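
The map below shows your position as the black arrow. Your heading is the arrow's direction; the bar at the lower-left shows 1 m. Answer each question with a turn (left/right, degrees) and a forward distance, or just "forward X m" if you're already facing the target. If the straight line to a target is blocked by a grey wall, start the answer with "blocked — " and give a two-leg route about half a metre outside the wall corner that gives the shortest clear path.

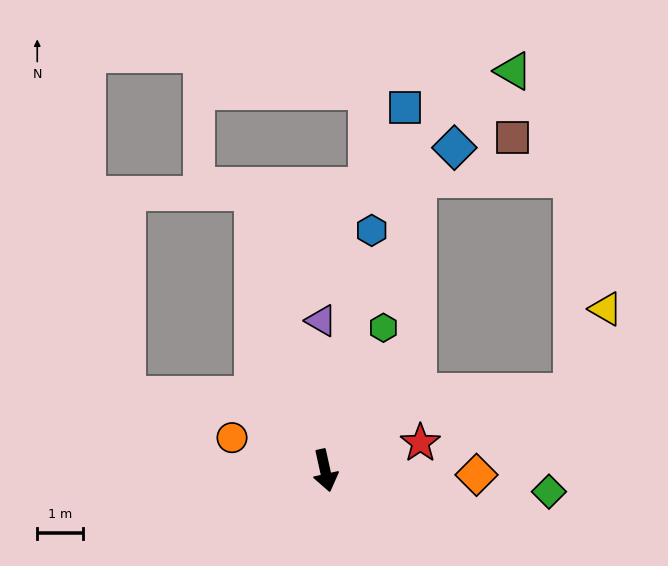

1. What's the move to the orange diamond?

turn left 76°, forward 3.3 m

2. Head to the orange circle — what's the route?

turn right 122°, forward 2.2 m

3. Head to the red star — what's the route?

turn left 94°, forward 2.2 m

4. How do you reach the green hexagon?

turn left 145°, forward 3.4 m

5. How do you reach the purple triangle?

turn left 169°, forward 3.3 m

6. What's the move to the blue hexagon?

turn left 157°, forward 5.4 m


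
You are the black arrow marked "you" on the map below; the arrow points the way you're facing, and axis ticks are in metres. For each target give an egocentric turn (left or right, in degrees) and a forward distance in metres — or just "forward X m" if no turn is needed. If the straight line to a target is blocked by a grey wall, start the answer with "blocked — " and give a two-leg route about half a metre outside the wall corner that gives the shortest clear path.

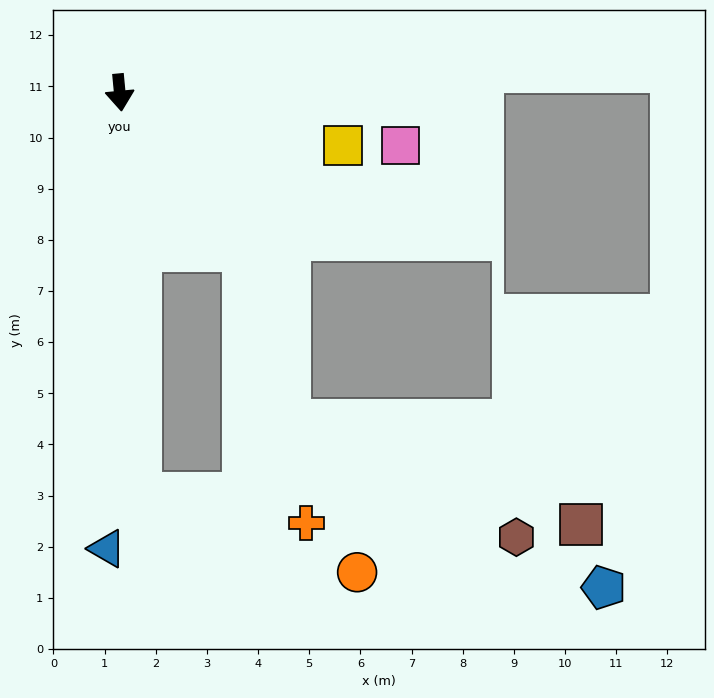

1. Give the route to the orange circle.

blocked — turn right 2°, forward 7.9 m, then turn left 67°, forward 4.5 m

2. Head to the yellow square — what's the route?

turn left 71°, forward 4.5 m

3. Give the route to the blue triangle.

turn right 7°, forward 8.9 m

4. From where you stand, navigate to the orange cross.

blocked — turn left 33°, forward 3.9 m, then turn right 26°, forward 5.5 m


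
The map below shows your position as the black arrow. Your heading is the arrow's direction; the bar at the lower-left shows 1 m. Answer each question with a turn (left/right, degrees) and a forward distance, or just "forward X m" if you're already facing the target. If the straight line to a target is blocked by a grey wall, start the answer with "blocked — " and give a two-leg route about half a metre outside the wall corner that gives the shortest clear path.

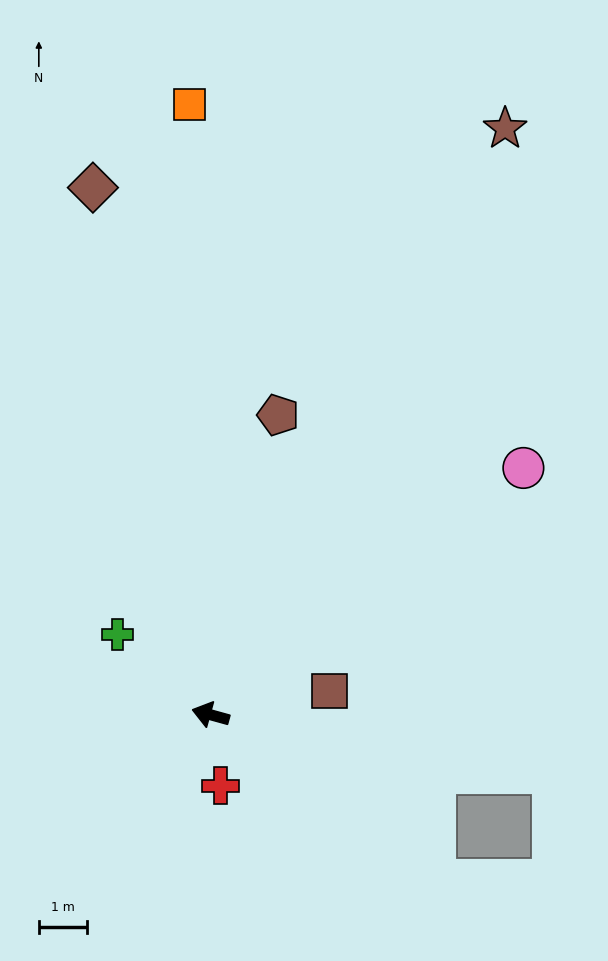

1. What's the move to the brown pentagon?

turn right 87°, forward 6.4 m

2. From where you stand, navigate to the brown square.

turn right 153°, forward 2.5 m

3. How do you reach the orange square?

turn right 73°, forward 12.7 m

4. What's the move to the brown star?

turn right 101°, forward 13.6 m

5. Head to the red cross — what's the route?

turn left 114°, forward 1.5 m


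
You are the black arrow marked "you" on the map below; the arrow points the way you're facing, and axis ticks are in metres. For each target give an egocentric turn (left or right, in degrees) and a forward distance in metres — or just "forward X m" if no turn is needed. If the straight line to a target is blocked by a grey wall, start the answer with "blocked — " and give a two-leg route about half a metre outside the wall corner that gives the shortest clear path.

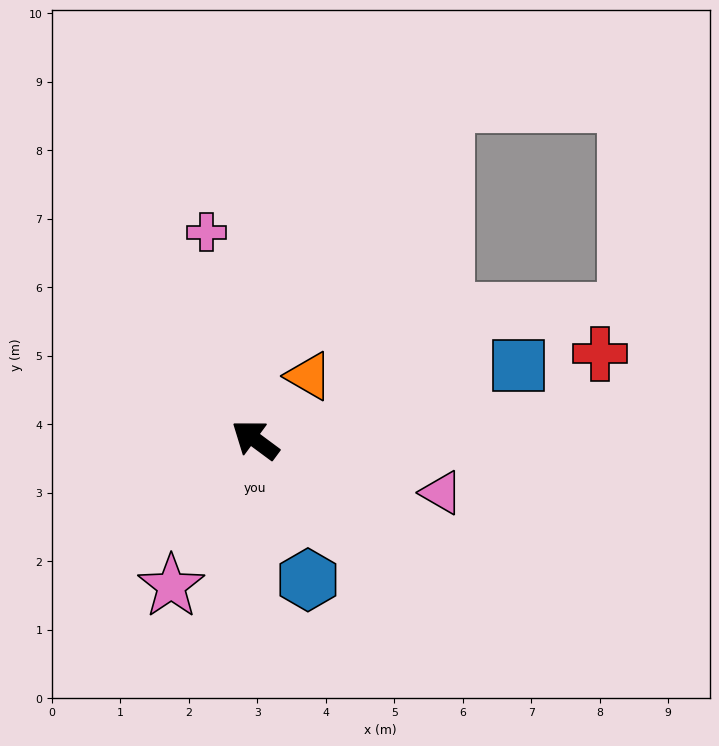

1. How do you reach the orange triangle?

turn right 94°, forward 1.2 m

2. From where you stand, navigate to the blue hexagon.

turn left 147°, forward 2.2 m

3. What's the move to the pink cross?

turn right 40°, forward 3.1 m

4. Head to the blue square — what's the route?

turn right 128°, forward 4.0 m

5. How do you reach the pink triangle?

turn right 159°, forward 2.8 m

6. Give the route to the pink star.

turn left 97°, forward 2.5 m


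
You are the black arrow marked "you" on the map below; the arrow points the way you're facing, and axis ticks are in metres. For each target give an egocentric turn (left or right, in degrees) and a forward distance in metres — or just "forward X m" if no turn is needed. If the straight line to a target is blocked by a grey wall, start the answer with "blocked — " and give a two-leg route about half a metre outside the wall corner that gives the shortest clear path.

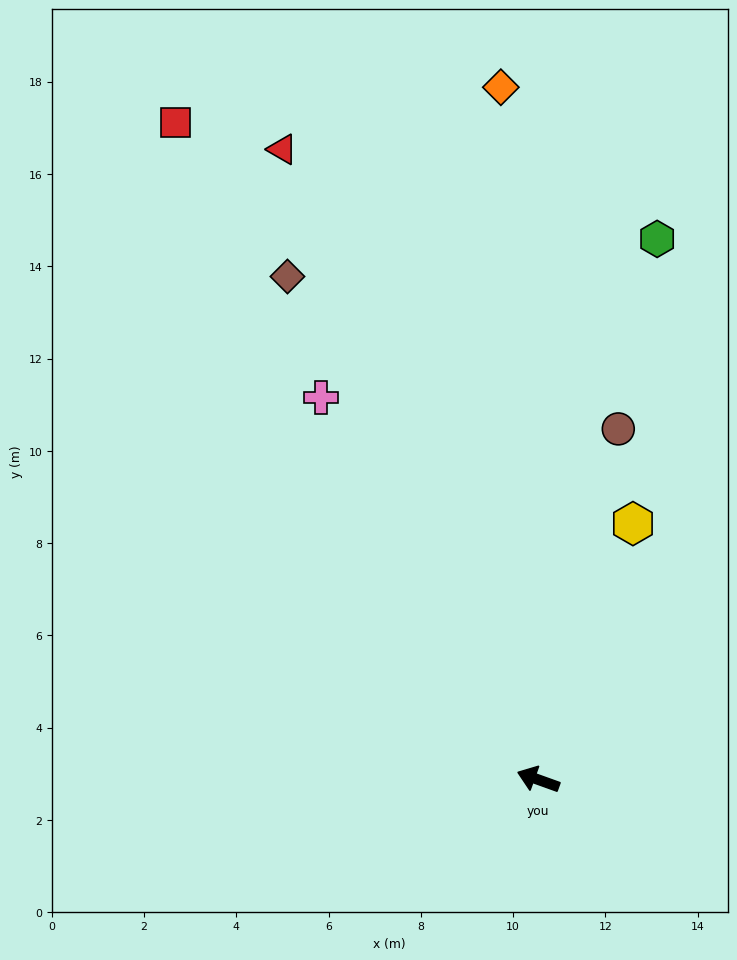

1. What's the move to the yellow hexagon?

turn right 91°, forward 5.9 m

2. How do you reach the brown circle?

turn right 83°, forward 7.8 m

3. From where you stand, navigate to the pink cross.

turn right 41°, forward 9.5 m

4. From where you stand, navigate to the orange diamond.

turn right 67°, forward 15.0 m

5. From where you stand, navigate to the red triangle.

turn right 48°, forward 14.7 m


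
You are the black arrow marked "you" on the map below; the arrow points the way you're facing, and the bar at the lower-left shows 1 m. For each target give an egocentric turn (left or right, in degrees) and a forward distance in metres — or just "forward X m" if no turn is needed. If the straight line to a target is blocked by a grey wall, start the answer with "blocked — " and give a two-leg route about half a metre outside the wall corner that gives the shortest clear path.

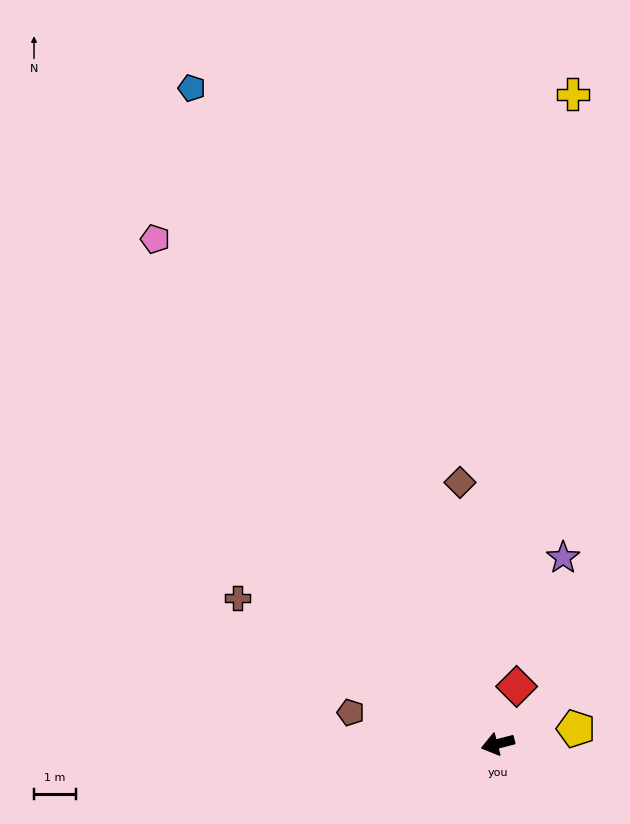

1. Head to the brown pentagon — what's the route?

turn right 27°, forward 3.6 m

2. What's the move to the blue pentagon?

turn right 80°, forward 17.3 m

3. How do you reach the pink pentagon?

turn right 70°, forward 14.6 m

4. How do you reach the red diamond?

turn right 123°, forward 1.4 m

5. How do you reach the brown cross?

turn right 44°, forward 7.1 m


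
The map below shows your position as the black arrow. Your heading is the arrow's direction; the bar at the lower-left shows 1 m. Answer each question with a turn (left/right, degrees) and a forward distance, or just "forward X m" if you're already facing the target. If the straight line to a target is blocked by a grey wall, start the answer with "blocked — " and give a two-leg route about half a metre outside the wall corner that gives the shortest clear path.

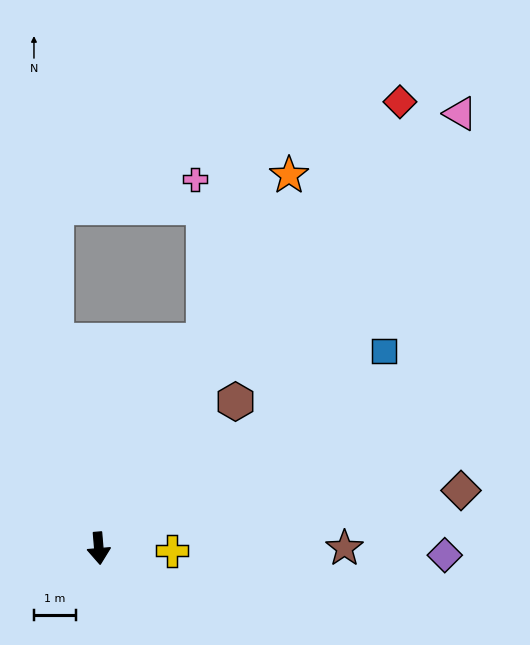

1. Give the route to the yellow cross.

turn left 83°, forward 1.8 m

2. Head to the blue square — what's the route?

turn left 120°, forward 8.3 m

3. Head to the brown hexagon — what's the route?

turn left 132°, forward 4.8 m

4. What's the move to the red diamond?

turn left 141°, forward 12.9 m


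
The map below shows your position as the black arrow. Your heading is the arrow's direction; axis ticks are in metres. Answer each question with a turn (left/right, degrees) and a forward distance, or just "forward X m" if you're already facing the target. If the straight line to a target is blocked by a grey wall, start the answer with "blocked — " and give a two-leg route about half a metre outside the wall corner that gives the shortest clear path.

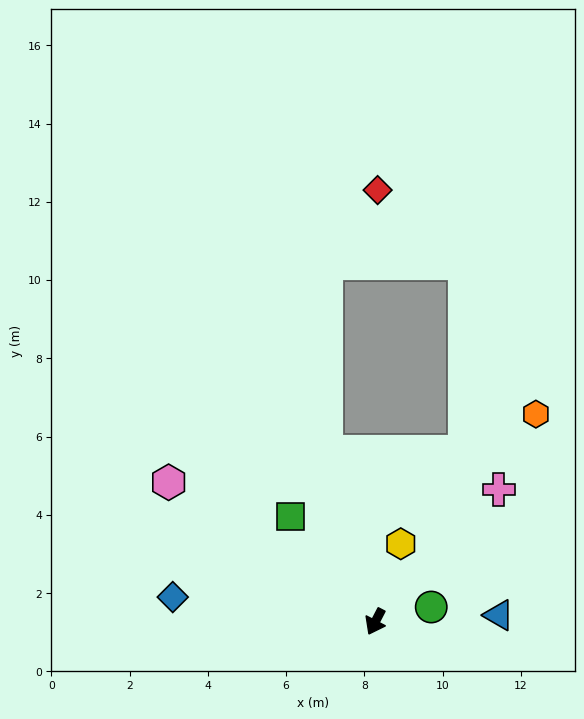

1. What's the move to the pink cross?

turn left 164°, forward 4.6 m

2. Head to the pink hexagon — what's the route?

turn right 97°, forward 6.4 m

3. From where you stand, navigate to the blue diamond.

turn right 70°, forward 5.2 m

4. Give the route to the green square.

turn right 114°, forward 3.5 m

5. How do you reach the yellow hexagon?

turn right 171°, forward 2.1 m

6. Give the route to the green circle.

turn left 132°, forward 1.5 m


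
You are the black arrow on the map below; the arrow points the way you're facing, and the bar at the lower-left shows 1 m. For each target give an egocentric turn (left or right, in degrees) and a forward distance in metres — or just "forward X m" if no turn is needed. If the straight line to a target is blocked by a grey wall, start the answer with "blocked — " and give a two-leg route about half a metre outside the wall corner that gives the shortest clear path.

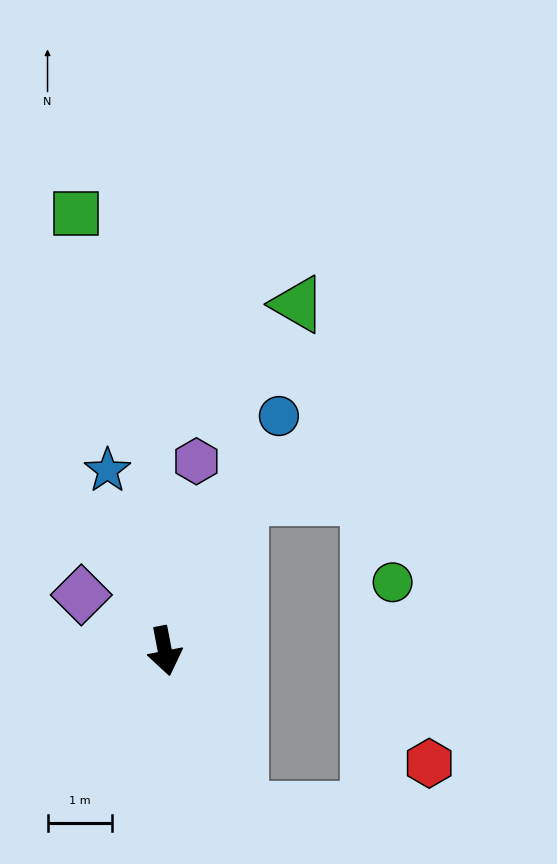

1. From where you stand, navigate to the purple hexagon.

turn left 160°, forward 3.0 m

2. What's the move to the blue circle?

turn left 143°, forward 4.1 m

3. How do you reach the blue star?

turn right 173°, forward 2.9 m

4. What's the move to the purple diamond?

turn right 135°, forward 1.6 m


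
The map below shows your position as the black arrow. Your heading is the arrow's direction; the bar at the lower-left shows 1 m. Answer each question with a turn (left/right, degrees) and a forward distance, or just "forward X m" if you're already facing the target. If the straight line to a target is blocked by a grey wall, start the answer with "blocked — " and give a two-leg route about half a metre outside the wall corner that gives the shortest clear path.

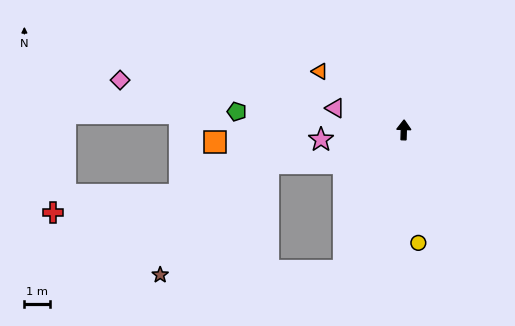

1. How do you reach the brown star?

blocked — turn left 158°, forward 6.1 m, then turn right 65°, forward 7.2 m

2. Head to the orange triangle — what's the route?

turn left 57°, forward 4.0 m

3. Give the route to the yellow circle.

turn right 171°, forward 4.5 m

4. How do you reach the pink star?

turn left 98°, forward 3.3 m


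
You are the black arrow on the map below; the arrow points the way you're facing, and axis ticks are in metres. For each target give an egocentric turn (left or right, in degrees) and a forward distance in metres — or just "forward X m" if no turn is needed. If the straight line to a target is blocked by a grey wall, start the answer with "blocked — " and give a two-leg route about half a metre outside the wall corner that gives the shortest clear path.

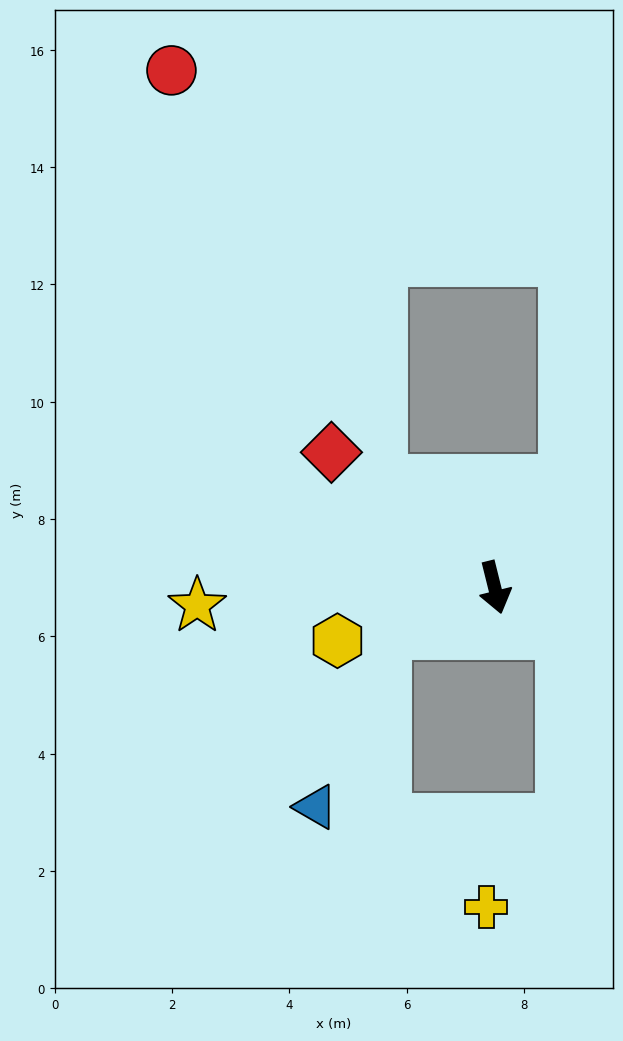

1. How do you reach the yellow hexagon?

turn right 85°, forward 2.8 m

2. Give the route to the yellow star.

turn right 100°, forward 5.1 m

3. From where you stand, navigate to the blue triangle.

blocked — turn right 80°, forward 2.0 m, then turn left 44°, forward 3.2 m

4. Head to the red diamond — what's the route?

turn right 144°, forward 3.6 m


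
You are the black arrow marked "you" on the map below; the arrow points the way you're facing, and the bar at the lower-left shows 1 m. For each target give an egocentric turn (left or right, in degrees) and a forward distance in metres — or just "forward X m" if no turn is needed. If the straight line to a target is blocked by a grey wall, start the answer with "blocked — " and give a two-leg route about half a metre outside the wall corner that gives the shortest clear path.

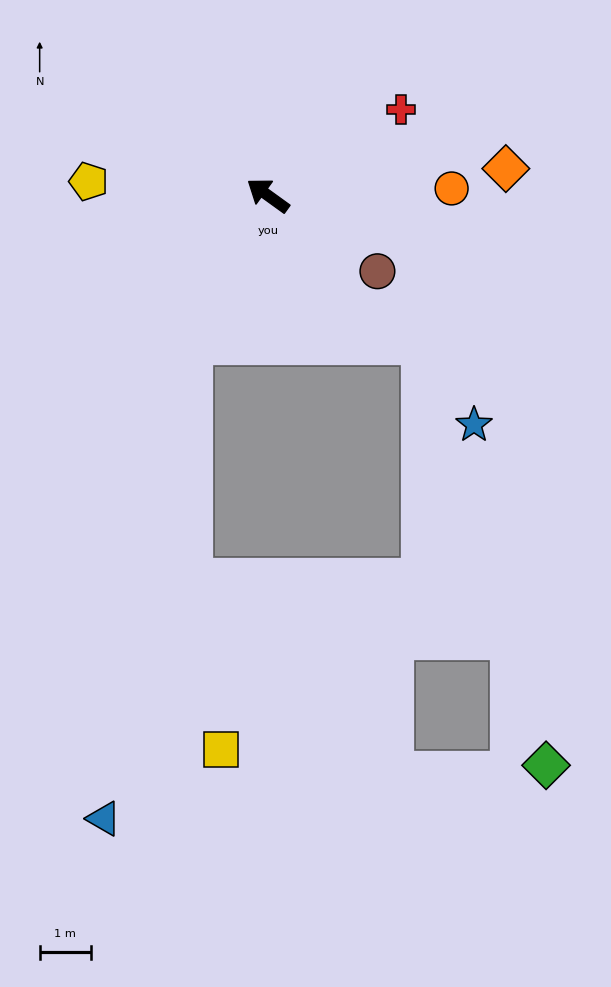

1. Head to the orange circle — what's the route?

turn right 142°, forward 3.6 m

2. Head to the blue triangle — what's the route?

blocked — turn left 98°, forward 3.3 m, then turn left 17°, forward 9.5 m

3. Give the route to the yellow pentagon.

turn left 31°, forward 3.5 m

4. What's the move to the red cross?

turn right 111°, forward 3.1 m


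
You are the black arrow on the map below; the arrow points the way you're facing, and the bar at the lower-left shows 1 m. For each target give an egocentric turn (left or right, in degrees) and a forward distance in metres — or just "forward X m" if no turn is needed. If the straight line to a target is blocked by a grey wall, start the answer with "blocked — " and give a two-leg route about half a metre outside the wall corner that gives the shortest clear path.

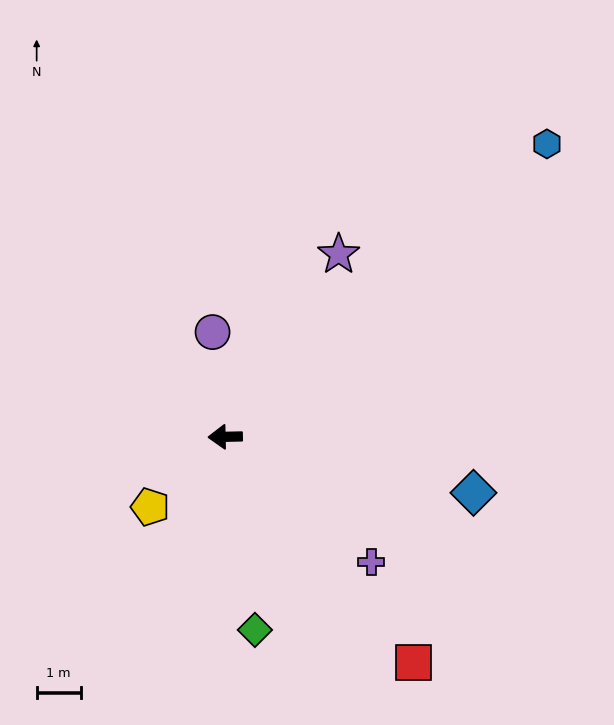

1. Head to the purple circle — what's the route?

turn right 84°, forward 2.4 m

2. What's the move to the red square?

turn left 129°, forward 6.7 m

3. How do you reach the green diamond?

turn left 97°, forward 4.4 m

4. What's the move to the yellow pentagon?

turn left 42°, forward 2.3 m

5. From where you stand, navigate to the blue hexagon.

turn right 139°, forward 9.9 m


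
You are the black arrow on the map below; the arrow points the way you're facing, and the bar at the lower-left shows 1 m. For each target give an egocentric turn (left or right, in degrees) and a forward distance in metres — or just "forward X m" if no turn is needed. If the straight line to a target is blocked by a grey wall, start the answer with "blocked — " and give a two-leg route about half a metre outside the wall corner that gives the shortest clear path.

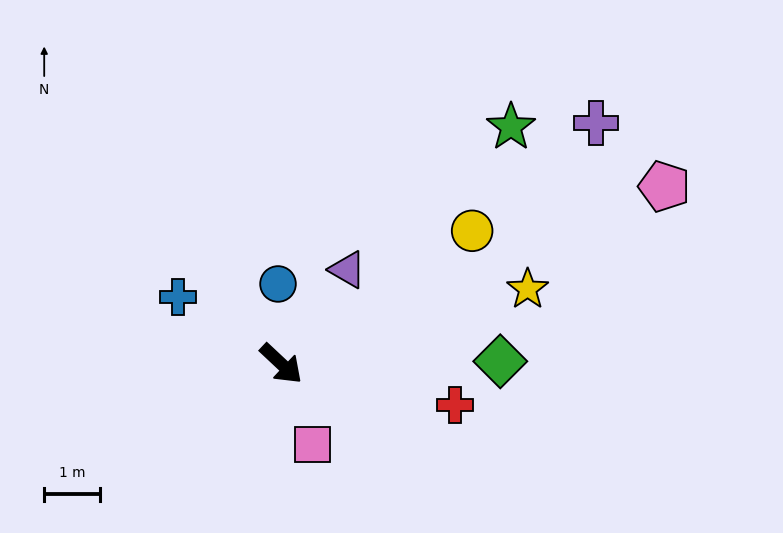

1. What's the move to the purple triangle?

turn left 98°, forward 2.1 m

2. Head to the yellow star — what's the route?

turn left 60°, forward 4.7 m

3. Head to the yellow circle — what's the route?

turn left 78°, forward 4.2 m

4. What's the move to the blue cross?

turn right 170°, forward 2.2 m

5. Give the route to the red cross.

turn left 30°, forward 3.2 m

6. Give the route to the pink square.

turn right 26°, forward 1.6 m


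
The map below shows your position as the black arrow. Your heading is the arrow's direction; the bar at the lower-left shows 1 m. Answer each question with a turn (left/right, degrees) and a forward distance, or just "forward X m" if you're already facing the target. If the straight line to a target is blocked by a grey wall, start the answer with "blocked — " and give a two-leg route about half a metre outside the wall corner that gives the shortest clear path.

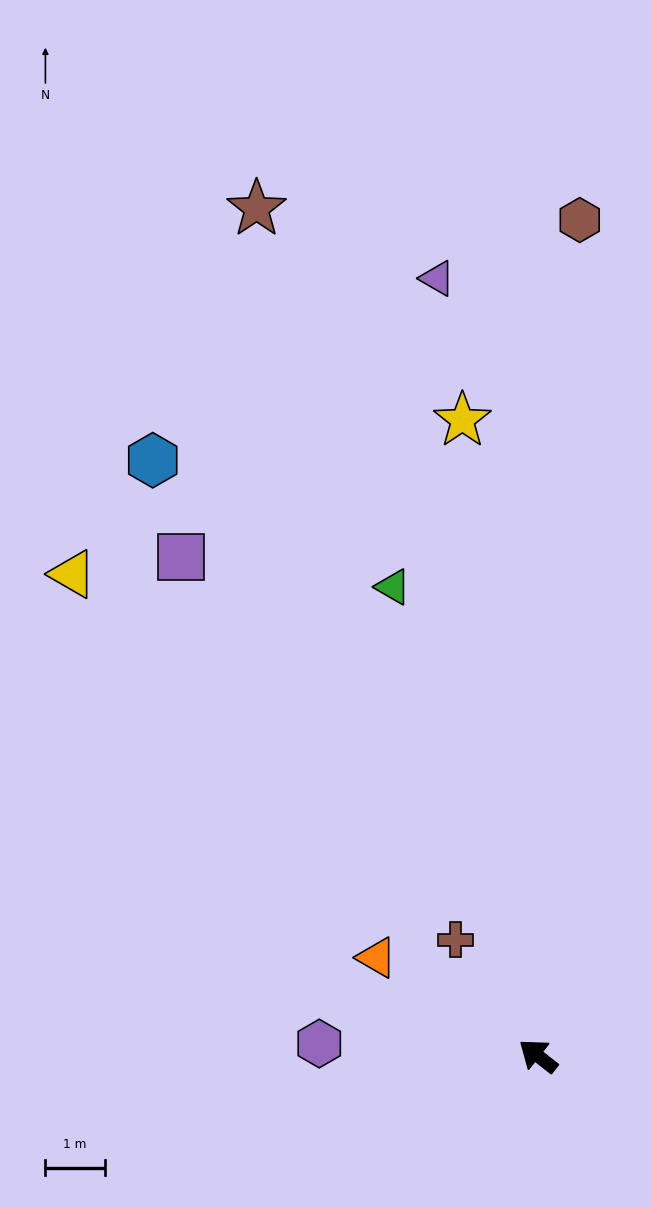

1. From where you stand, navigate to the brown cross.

turn right 16°, forward 2.4 m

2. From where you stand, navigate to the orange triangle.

turn left 7°, forward 3.2 m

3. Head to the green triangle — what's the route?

turn right 35°, forward 8.2 m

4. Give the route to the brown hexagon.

turn right 55°, forward 14.1 m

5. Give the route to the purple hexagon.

turn left 35°, forward 3.7 m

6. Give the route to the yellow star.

turn right 45°, forward 10.8 m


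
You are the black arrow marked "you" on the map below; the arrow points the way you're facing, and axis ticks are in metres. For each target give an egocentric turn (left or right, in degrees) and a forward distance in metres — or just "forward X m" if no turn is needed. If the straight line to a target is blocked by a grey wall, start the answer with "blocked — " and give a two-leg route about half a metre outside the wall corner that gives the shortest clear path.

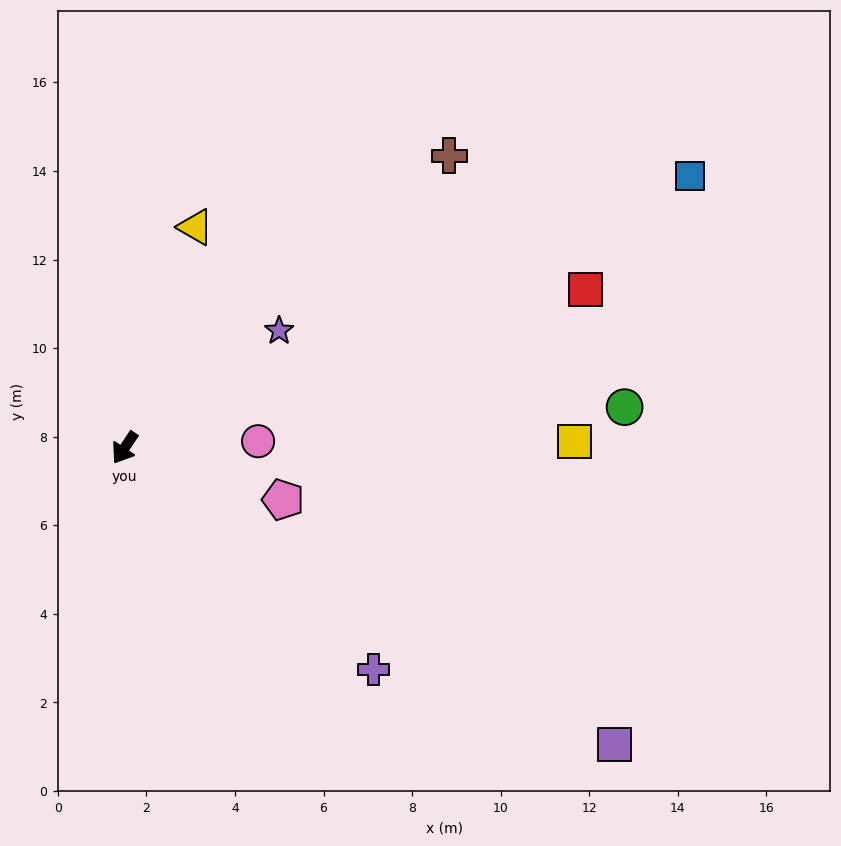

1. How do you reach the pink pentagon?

turn left 106°, forward 3.8 m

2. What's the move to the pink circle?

turn left 127°, forward 3.0 m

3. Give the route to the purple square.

turn left 92°, forward 12.9 m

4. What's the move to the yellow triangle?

turn right 164°, forward 5.2 m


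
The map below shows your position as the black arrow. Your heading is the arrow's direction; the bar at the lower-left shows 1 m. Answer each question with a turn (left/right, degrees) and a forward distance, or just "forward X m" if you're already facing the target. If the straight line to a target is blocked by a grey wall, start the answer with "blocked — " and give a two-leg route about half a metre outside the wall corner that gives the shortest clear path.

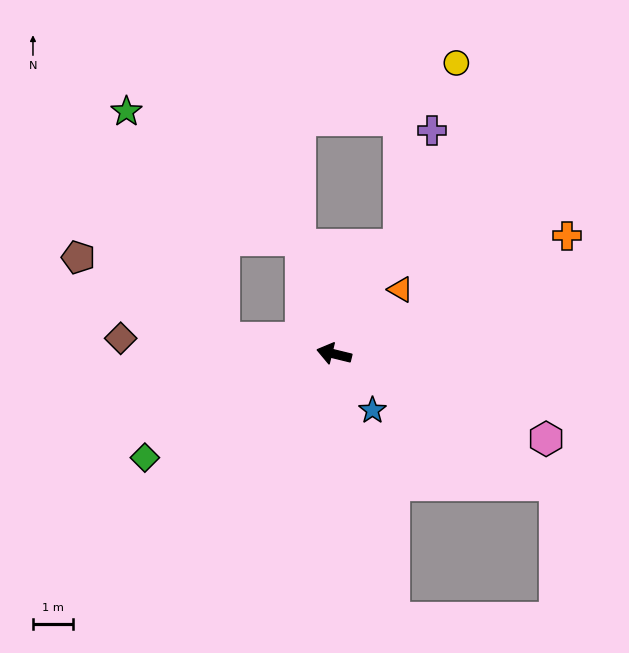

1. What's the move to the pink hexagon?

turn left 172°, forward 5.7 m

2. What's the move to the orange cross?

turn right 139°, forward 6.6 m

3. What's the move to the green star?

blocked — turn left 6°, forward 2.8 m, then turn right 59°, forward 6.2 m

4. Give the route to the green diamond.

turn left 42°, forward 5.4 m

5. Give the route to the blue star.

turn left 138°, forward 1.7 m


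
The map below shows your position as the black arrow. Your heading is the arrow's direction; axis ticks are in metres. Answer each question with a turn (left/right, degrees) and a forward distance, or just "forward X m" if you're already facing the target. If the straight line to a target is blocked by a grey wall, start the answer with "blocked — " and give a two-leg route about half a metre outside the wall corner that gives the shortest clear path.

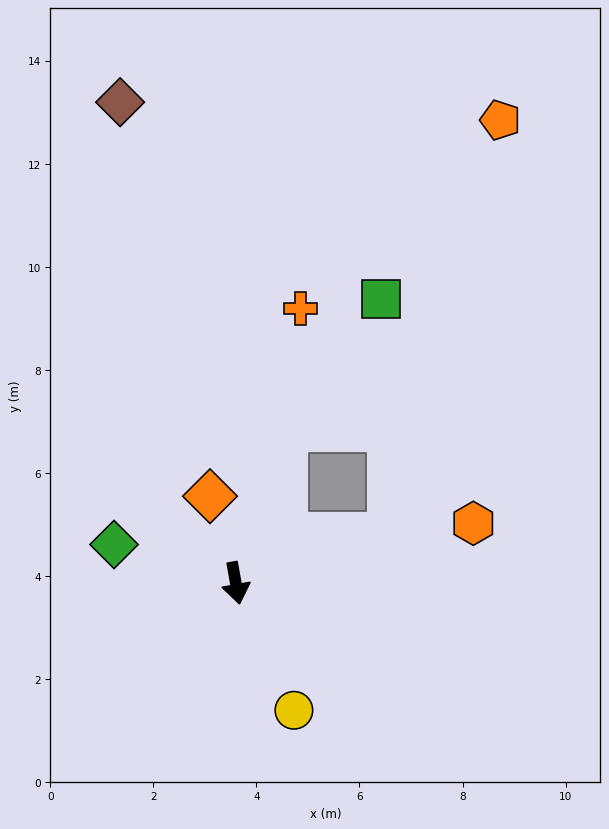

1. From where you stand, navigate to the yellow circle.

turn left 14°, forward 2.7 m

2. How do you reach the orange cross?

turn left 157°, forward 5.5 m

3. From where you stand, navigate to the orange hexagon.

turn left 94°, forward 4.8 m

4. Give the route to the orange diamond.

turn right 174°, forward 1.8 m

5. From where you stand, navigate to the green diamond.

turn right 118°, forward 2.5 m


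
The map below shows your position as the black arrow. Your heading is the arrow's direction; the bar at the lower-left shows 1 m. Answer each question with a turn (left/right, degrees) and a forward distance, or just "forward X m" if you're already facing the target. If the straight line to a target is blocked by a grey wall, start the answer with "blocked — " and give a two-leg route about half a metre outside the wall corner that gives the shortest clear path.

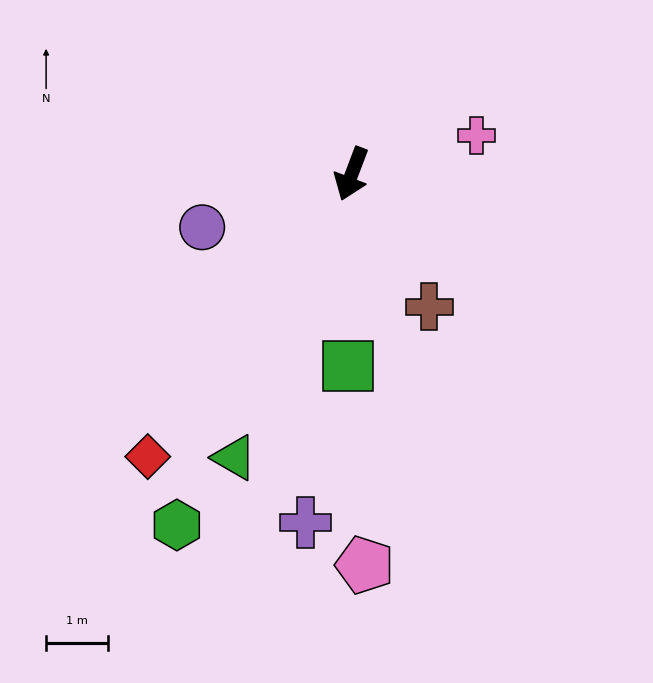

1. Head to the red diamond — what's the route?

turn right 15°, forward 5.7 m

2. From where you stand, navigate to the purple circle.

turn right 50°, forward 2.6 m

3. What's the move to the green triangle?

forward 5.0 m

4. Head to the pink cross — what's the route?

turn left 128°, forward 2.1 m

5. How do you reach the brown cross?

turn left 51°, forward 2.5 m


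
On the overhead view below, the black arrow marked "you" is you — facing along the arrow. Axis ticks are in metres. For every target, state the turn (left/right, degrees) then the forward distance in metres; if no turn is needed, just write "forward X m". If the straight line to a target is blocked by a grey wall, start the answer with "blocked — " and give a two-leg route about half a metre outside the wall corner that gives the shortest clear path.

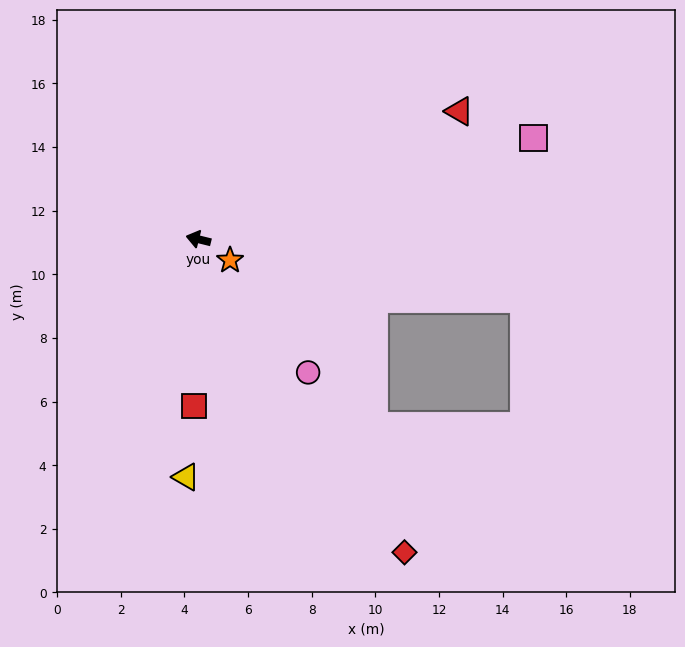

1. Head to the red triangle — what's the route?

turn right 140°, forward 9.1 m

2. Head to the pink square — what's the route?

turn right 149°, forward 11.0 m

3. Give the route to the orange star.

turn left 160°, forward 1.2 m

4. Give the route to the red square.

turn left 102°, forward 5.2 m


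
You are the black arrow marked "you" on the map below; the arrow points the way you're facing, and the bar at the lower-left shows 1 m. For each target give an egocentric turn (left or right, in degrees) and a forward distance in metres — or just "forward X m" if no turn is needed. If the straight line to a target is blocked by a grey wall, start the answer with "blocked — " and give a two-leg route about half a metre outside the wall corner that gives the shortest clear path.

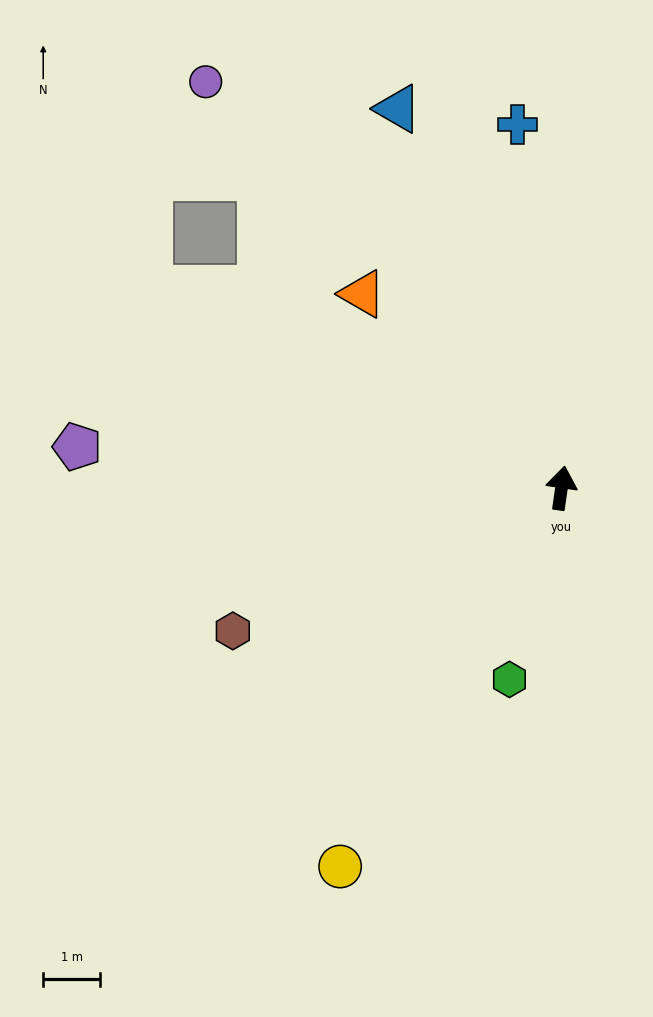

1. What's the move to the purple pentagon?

turn left 93°, forward 8.6 m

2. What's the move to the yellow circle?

turn left 158°, forward 7.7 m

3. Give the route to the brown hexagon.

turn left 122°, forward 6.3 m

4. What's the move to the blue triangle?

turn left 32°, forward 7.3 m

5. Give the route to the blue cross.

turn left 15°, forward 6.5 m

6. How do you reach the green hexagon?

turn left 173°, forward 3.5 m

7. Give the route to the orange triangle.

turn left 54°, forward 4.9 m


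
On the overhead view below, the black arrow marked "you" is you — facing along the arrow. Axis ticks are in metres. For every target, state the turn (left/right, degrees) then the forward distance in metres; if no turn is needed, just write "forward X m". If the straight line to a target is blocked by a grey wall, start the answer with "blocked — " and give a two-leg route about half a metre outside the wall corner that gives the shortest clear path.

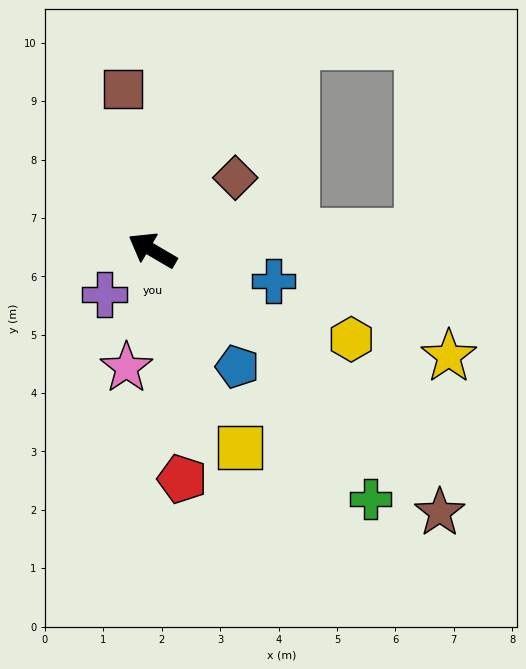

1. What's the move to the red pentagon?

turn left 128°, forward 4.0 m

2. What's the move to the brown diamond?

turn right 108°, forward 1.9 m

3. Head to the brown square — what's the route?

turn right 49°, forward 2.8 m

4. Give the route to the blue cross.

turn right 164°, forward 2.1 m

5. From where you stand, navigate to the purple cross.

turn left 73°, forward 1.1 m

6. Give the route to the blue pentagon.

turn left 157°, forward 2.5 m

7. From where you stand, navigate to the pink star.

turn left 108°, forward 2.1 m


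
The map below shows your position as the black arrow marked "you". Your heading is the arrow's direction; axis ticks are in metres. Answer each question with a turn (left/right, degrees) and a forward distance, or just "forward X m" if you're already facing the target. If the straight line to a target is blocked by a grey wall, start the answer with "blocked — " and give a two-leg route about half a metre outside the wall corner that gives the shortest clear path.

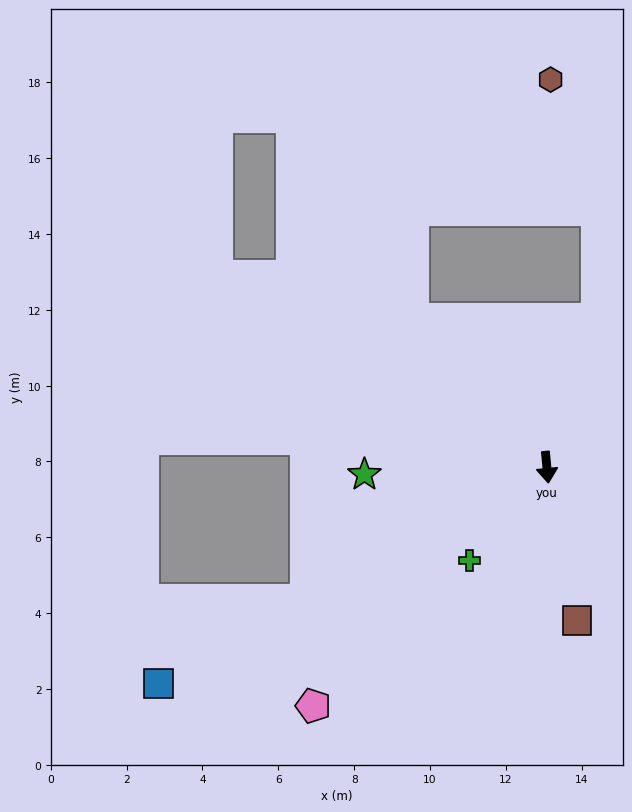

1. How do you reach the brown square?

turn left 6°, forward 4.1 m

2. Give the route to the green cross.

turn right 45°, forward 3.2 m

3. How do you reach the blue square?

turn right 66°, forward 11.7 m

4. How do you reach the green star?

turn right 93°, forward 4.8 m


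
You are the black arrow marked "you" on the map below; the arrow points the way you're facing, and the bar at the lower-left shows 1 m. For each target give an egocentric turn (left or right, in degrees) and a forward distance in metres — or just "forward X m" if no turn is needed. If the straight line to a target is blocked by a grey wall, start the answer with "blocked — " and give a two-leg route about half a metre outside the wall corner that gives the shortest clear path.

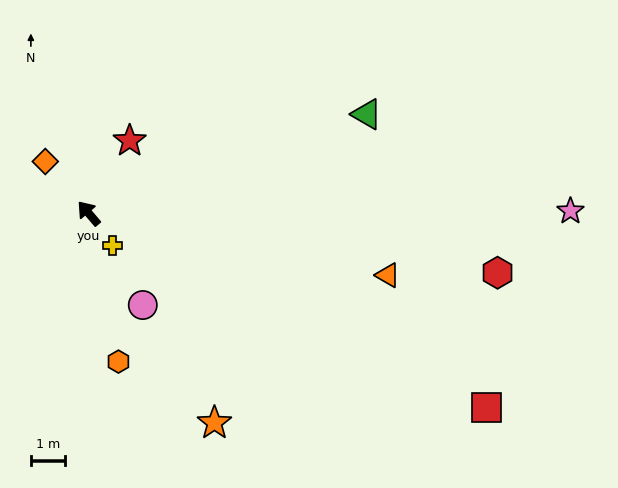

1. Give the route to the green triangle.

turn right 111°, forward 8.5 m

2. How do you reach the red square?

turn right 156°, forward 12.8 m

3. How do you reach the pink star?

turn right 130°, forward 13.9 m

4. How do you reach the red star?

turn right 70°, forward 2.4 m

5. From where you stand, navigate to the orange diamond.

forward 2.0 m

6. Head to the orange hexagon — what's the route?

turn left 151°, forward 4.4 m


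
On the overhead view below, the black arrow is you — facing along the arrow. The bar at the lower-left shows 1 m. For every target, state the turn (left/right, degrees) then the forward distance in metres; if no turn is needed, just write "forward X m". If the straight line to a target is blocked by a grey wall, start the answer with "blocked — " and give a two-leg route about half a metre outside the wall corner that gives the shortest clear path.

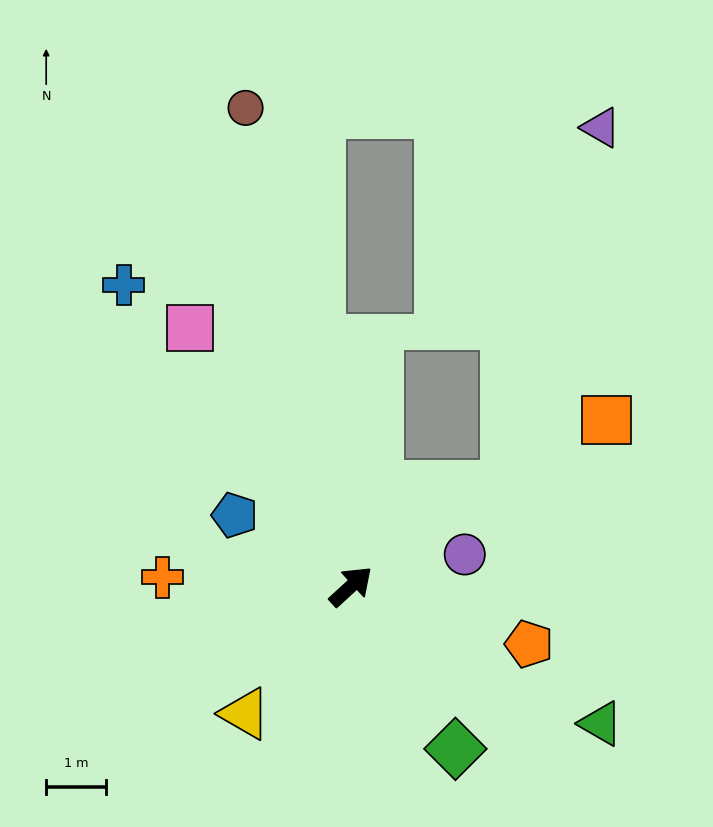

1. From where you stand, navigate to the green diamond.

turn right 100°, forward 3.2 m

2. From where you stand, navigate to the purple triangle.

blocked — turn right 10°, forward 3.1 m, then turn left 43°, forward 6.2 m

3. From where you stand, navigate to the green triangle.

turn right 71°, forward 4.7 m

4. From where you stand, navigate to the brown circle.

turn left 60°, forward 8.2 m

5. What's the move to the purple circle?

turn right 27°, forward 2.0 m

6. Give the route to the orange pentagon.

turn right 60°, forward 3.1 m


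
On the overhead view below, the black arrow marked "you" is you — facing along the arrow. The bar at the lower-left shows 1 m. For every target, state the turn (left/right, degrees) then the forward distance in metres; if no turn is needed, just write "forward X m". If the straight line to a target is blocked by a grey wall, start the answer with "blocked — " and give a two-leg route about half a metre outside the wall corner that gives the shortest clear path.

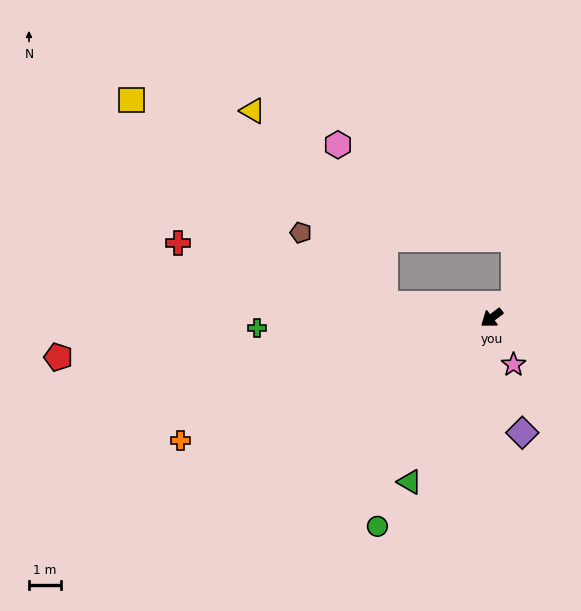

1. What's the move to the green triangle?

turn left 27°, forward 5.7 m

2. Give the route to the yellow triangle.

blocked — turn right 44°, forward 3.4 m, then turn right 49°, forward 7.3 m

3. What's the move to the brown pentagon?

blocked — turn right 44°, forward 3.4 m, then turn right 34°, forward 3.4 m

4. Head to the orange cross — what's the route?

turn right 15°, forward 10.4 m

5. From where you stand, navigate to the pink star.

turn left 78°, forward 1.6 m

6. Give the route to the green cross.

turn right 34°, forward 7.3 m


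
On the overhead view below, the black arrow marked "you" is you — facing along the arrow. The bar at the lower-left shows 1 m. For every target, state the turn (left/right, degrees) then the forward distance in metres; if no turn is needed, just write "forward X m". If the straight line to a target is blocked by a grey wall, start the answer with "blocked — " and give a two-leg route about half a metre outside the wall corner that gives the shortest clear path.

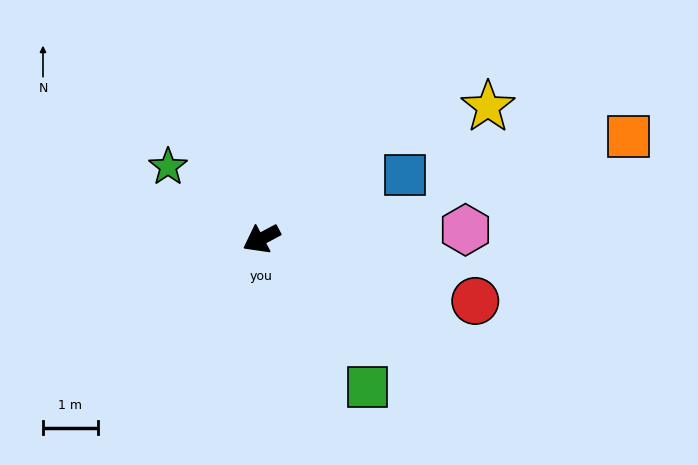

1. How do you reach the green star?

turn right 66°, forward 2.1 m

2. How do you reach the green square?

turn left 98°, forward 3.3 m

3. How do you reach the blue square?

turn left 176°, forward 2.8 m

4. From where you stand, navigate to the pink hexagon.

turn left 155°, forward 3.7 m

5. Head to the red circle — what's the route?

turn left 136°, forward 4.1 m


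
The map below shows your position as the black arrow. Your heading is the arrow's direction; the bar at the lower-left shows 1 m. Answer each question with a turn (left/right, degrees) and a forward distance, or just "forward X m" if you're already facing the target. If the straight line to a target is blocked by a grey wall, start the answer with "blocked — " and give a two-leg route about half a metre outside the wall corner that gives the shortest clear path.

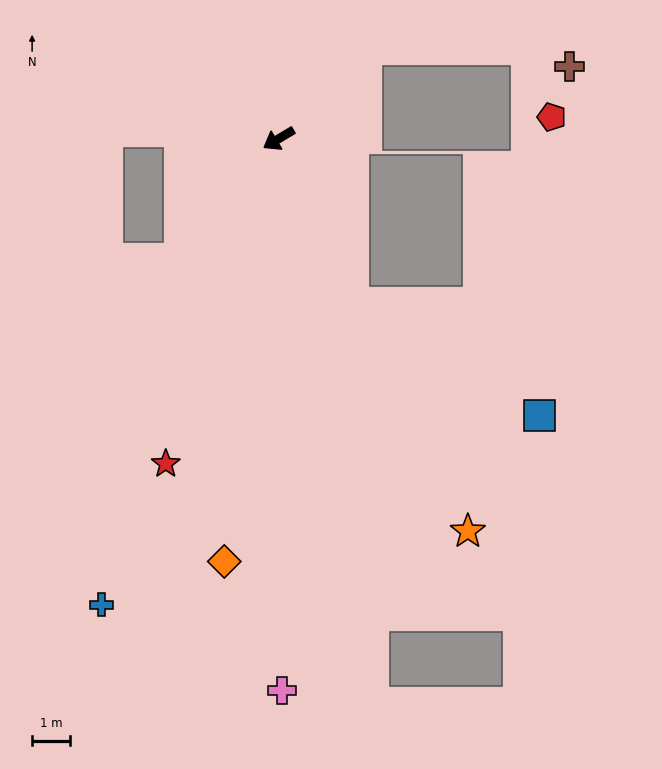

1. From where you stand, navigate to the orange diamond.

turn left 52°, forward 11.2 m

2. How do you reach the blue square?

blocked — turn left 83°, forward 4.7 m, then turn left 35°, forward 5.7 m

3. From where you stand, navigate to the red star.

turn left 40°, forward 9.0 m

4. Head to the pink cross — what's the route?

turn left 60°, forward 14.5 m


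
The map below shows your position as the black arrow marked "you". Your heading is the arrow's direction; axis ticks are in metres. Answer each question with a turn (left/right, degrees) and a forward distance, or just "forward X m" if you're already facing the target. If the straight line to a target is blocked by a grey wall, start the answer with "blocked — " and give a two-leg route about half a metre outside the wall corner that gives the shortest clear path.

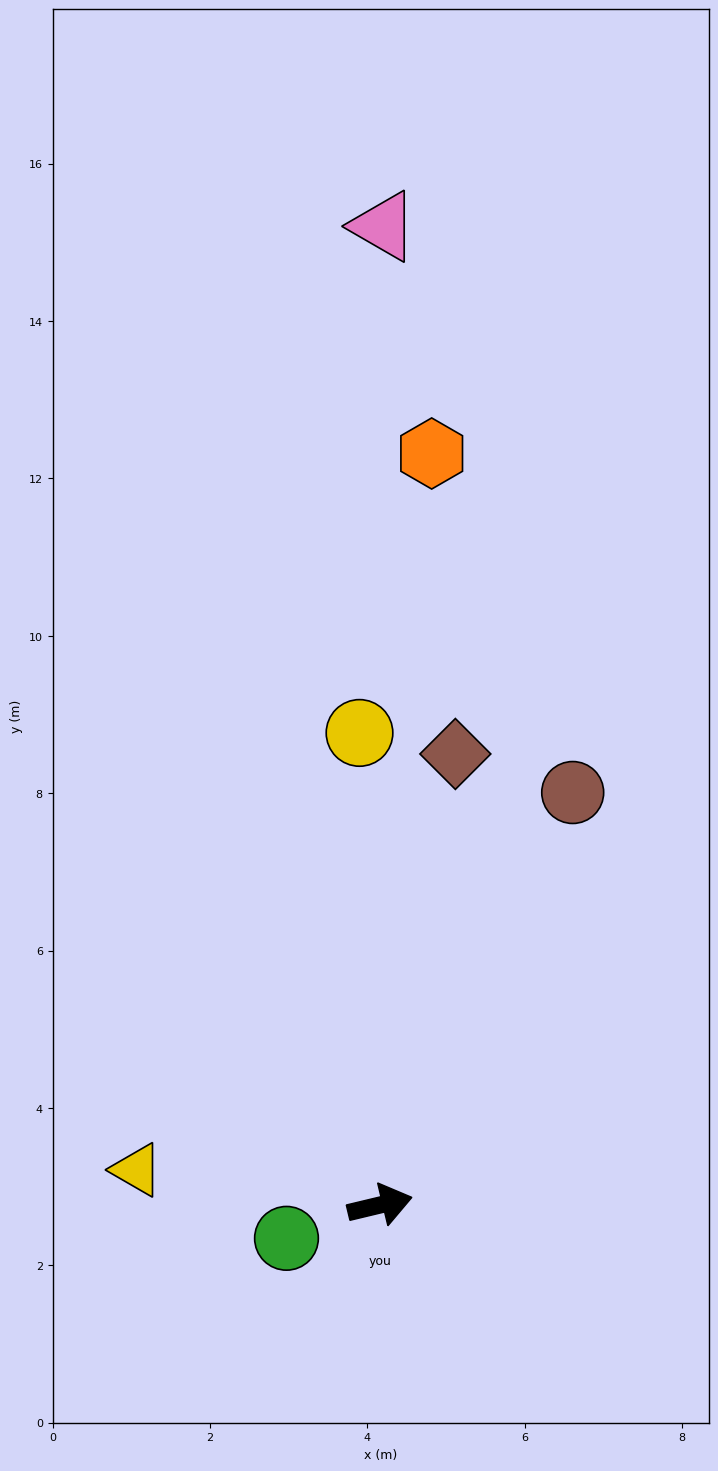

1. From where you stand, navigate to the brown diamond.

turn left 67°, forward 5.8 m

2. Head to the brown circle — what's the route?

turn left 51°, forward 5.8 m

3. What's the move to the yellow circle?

turn left 79°, forward 6.0 m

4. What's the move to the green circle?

turn right 174°, forward 1.3 m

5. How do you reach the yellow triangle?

turn left 158°, forward 3.1 m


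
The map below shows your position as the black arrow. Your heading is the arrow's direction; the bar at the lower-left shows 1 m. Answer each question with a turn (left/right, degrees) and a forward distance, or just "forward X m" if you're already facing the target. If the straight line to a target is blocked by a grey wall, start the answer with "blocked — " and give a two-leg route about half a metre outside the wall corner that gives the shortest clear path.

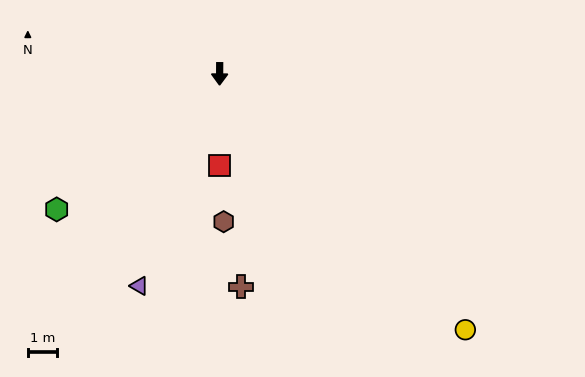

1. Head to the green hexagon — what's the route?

turn right 50°, forward 7.4 m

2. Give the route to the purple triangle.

turn right 20°, forward 7.9 m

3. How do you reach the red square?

forward 3.2 m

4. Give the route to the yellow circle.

turn left 44°, forward 12.3 m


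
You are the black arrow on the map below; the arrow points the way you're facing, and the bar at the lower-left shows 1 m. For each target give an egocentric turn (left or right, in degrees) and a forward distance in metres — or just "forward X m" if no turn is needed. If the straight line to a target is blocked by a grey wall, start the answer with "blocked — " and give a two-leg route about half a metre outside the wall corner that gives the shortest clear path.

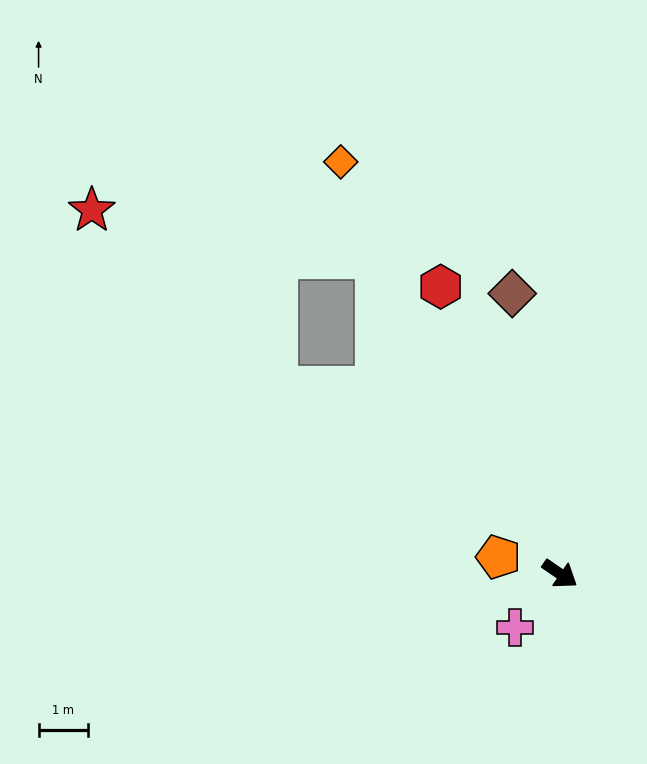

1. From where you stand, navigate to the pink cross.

turn right 96°, forward 1.4 m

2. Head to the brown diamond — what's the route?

turn left 134°, forward 5.8 m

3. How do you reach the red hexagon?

turn left 147°, forward 6.4 m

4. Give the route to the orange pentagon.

turn right 161°, forward 1.3 m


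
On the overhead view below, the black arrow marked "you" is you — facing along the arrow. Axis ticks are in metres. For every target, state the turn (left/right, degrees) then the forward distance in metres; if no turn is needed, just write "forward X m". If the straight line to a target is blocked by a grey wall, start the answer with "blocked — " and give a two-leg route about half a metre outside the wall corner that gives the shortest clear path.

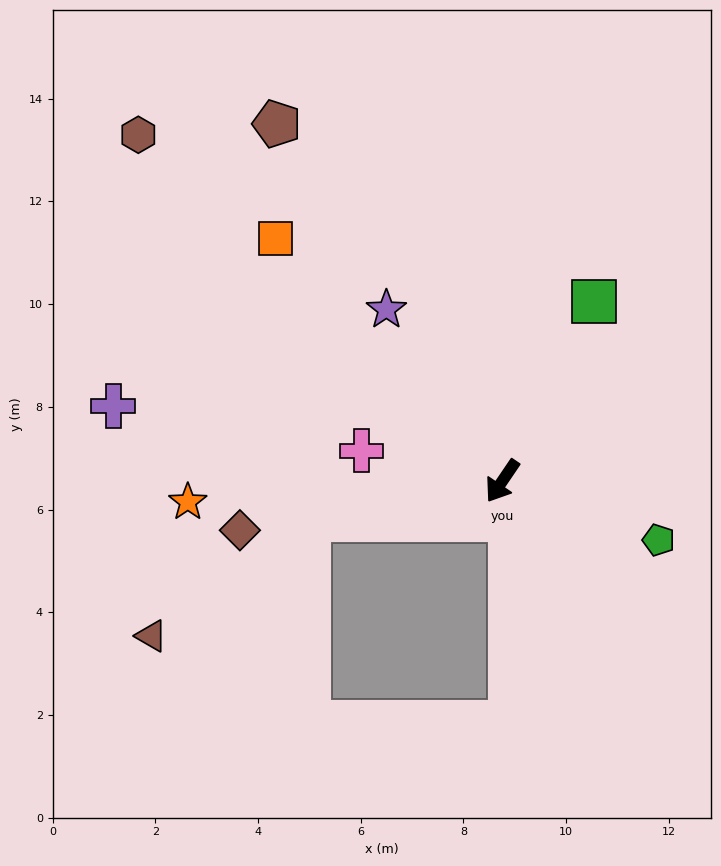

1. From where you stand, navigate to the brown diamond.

turn right 45°, forward 5.2 m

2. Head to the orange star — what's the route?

turn right 52°, forward 6.1 m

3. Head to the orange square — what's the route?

turn right 103°, forward 6.5 m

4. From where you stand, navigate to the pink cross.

turn right 68°, forward 2.8 m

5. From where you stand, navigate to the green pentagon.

turn left 103°, forward 3.3 m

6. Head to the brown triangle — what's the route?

blocked — turn right 44°, forward 3.9 m, then turn left 25°, forward 3.8 m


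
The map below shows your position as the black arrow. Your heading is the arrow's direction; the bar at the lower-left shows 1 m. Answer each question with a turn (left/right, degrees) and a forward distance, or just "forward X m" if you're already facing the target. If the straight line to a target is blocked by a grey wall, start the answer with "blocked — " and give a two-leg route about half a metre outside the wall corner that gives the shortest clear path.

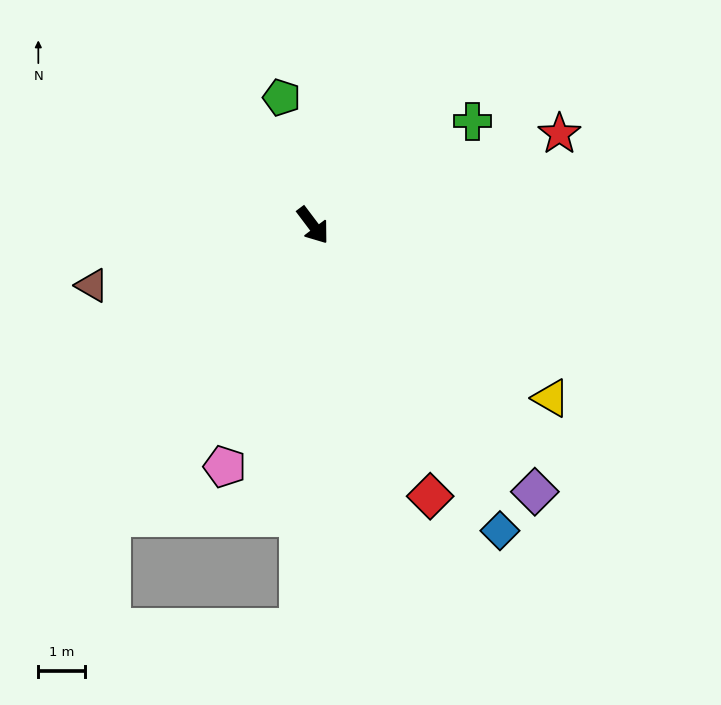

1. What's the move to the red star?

turn left 73°, forward 5.7 m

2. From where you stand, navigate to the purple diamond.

turn left 3°, forward 7.5 m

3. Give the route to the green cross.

turn left 86°, forward 4.1 m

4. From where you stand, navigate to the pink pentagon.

turn right 57°, forward 5.5 m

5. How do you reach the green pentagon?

turn left 157°, forward 2.8 m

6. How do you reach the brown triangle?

turn right 112°, forward 4.9 m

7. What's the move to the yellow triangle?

turn left 17°, forward 6.3 m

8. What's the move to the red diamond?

turn right 14°, forward 6.4 m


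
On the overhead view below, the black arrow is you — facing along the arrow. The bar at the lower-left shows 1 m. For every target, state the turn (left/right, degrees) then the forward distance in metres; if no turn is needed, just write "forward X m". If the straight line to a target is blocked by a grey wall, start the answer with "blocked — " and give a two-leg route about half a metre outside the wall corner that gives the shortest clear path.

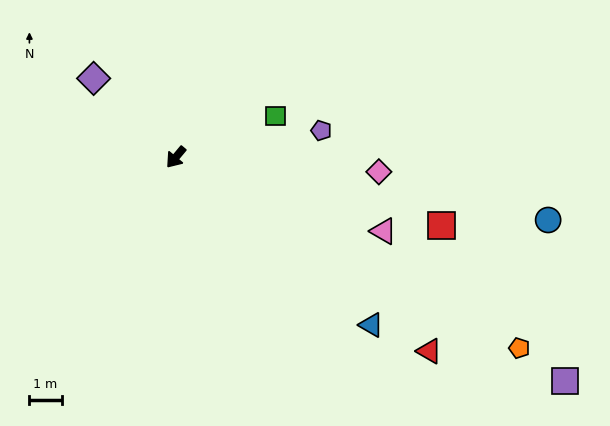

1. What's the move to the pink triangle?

turn left 110°, forward 6.8 m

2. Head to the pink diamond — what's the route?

turn left 126°, forward 6.3 m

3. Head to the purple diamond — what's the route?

turn right 94°, forward 3.5 m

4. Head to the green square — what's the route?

turn left 152°, forward 3.3 m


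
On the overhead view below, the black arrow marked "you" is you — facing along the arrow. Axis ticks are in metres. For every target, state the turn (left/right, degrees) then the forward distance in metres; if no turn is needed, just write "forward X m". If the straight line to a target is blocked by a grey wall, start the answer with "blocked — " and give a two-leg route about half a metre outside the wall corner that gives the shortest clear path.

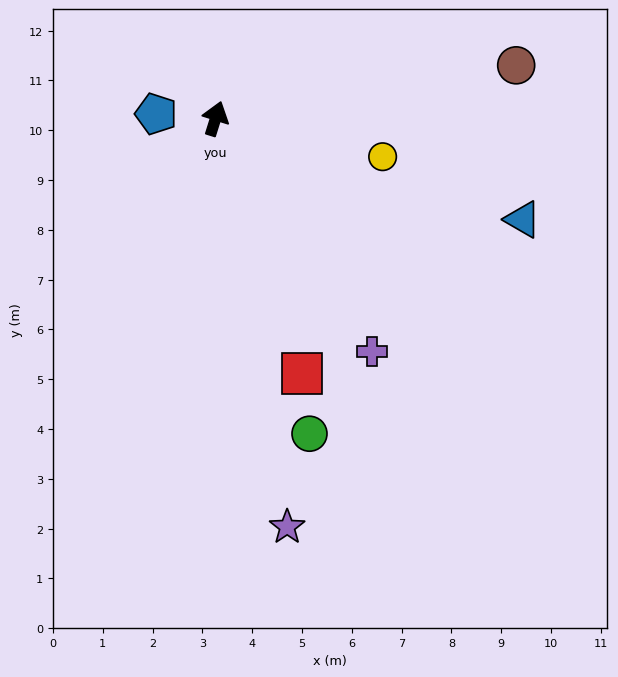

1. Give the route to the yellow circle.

turn right 85°, forward 3.4 m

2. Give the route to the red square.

turn right 144°, forward 5.4 m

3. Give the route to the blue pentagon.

turn left 103°, forward 1.2 m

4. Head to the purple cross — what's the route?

turn right 129°, forward 5.6 m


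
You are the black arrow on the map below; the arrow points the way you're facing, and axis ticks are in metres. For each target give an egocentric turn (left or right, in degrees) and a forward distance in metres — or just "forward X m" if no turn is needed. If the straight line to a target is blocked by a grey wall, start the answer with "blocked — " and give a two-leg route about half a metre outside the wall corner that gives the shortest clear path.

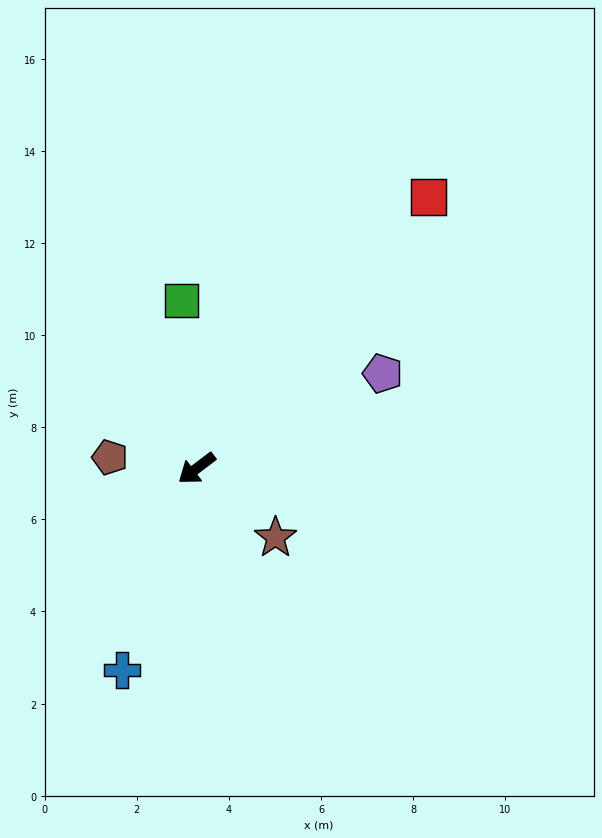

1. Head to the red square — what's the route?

turn right 168°, forward 7.8 m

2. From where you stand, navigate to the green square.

turn right 122°, forward 3.7 m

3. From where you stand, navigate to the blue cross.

turn left 33°, forward 4.7 m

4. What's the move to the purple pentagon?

turn left 170°, forward 4.5 m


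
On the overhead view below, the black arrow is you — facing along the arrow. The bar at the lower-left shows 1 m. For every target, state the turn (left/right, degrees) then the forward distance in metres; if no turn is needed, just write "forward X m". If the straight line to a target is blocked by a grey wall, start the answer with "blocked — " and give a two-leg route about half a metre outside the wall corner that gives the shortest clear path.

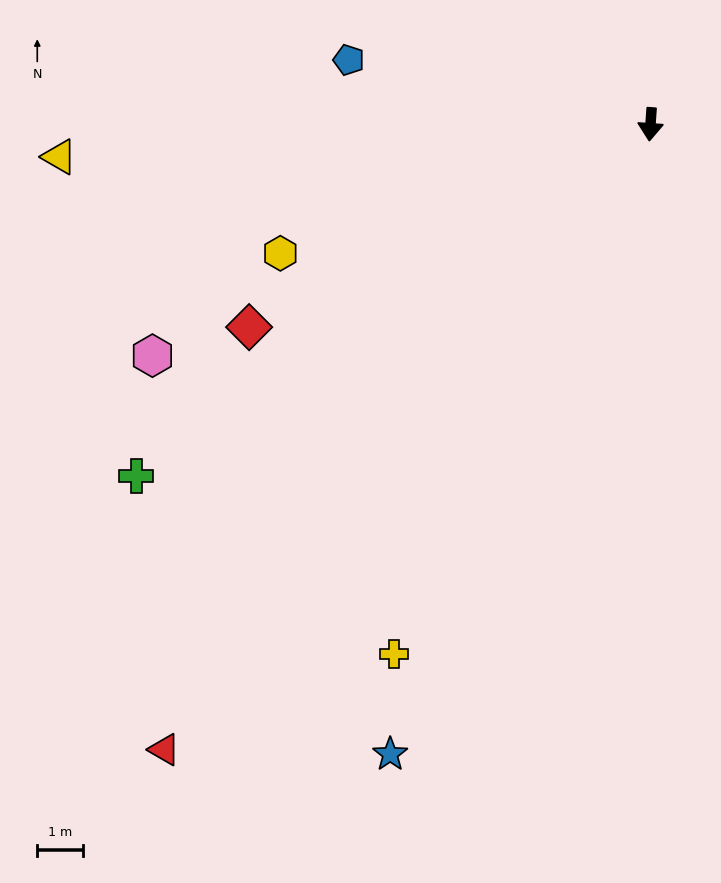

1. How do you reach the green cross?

turn right 52°, forward 13.8 m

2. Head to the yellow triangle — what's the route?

turn right 83°, forward 13.1 m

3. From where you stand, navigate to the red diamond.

turn right 59°, forward 9.9 m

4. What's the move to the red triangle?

turn right 34°, forward 17.5 m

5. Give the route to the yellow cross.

turn right 22°, forward 13.0 m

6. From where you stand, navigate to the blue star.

turn right 18°, forward 15.0 m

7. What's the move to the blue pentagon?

turn right 98°, forward 6.8 m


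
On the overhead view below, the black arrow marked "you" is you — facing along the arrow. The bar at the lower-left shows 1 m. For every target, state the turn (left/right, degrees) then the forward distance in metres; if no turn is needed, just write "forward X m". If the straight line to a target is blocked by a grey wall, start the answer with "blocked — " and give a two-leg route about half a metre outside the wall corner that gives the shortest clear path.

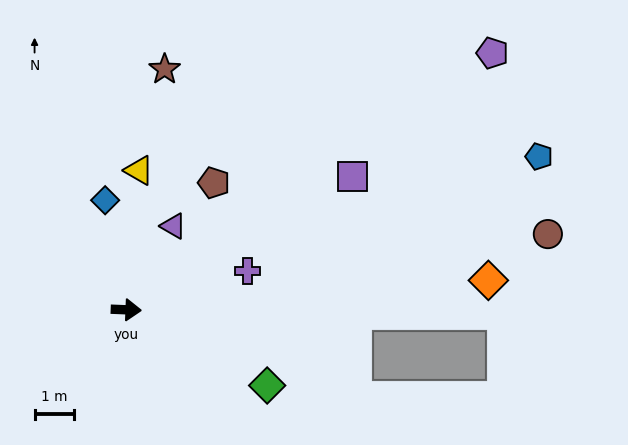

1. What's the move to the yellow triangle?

turn left 87°, forward 3.6 m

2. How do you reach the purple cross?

turn left 20°, forward 3.3 m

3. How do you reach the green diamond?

turn right 26°, forward 4.1 m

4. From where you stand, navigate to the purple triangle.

turn left 63°, forward 2.4 m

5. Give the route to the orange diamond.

turn left 7°, forward 9.3 m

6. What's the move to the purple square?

turn left 33°, forward 6.7 m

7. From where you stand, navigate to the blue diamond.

turn left 103°, forward 2.8 m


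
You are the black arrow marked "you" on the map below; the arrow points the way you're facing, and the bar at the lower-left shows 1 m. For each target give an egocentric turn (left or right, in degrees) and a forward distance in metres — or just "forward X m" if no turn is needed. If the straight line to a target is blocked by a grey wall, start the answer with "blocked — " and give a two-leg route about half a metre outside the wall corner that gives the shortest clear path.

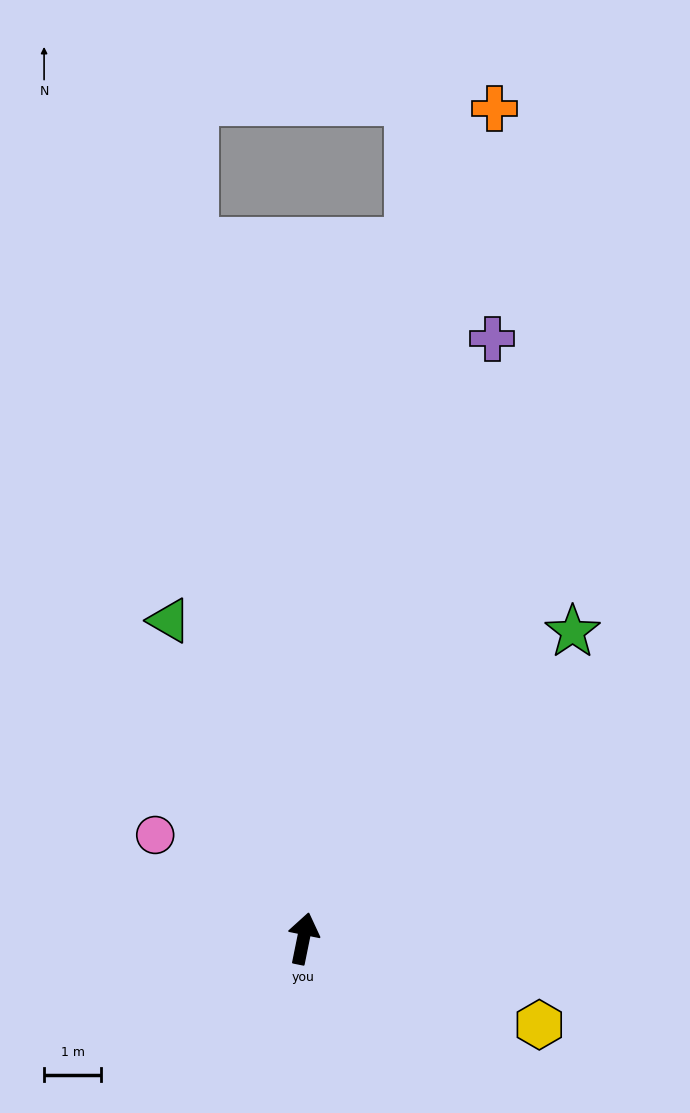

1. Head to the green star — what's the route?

turn right 30°, forward 7.2 m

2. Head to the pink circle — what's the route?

turn left 67°, forward 3.2 m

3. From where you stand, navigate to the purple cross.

turn right 6°, forward 11.1 m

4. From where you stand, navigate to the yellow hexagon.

turn right 99°, forward 4.4 m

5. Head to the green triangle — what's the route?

turn left 34°, forward 6.1 m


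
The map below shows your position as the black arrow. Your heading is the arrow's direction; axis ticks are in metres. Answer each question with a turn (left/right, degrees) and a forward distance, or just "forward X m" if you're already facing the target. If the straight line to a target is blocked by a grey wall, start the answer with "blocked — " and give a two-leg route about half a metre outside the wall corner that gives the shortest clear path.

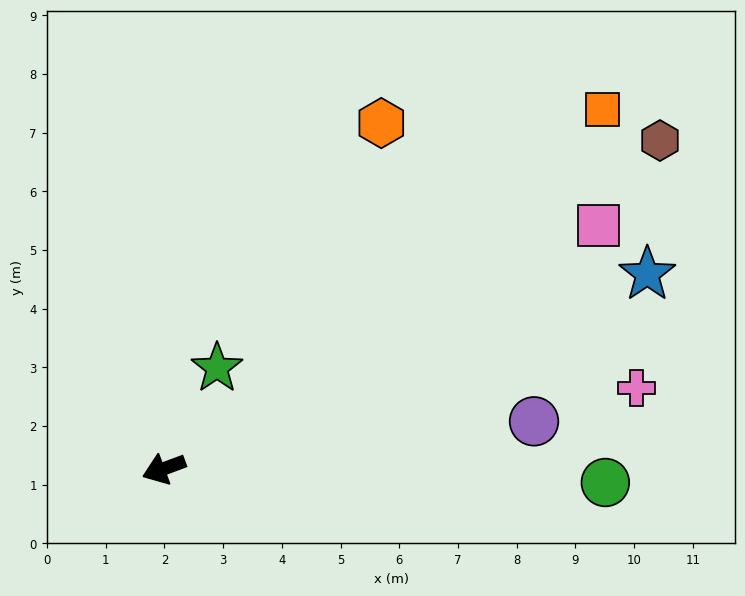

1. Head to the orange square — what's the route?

turn right 161°, forward 9.7 m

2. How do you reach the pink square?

turn right 171°, forward 8.5 m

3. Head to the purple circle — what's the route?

turn left 167°, forward 6.4 m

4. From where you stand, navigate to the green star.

turn right 138°, forward 1.9 m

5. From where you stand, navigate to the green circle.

turn left 158°, forward 7.5 m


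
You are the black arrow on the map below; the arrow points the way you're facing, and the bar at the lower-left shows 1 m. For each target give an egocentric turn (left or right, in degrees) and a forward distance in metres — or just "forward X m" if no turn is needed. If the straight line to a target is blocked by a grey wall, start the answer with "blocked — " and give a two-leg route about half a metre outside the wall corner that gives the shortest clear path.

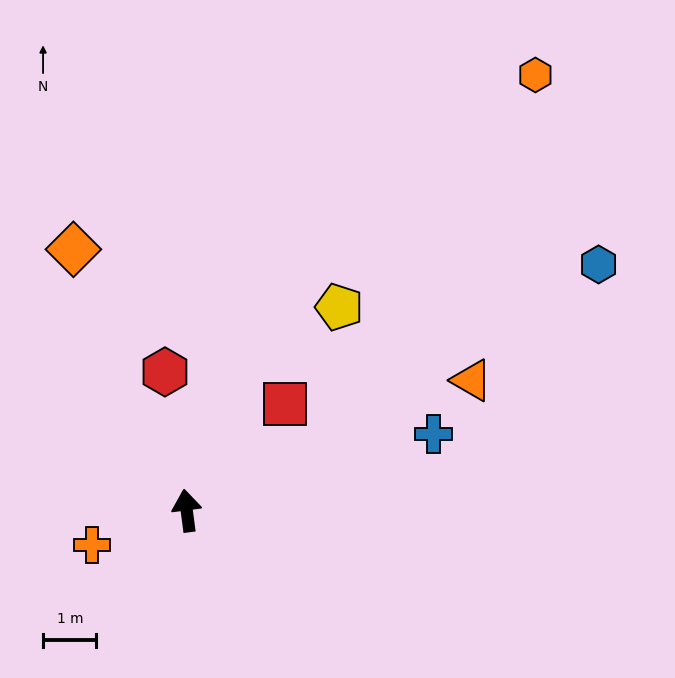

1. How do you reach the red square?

turn right 50°, forward 2.7 m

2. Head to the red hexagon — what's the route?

forward 2.6 m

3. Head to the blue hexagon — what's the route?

turn right 67°, forward 9.0 m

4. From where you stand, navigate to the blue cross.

turn right 80°, forward 4.8 m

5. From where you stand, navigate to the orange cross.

turn left 103°, forward 1.9 m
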